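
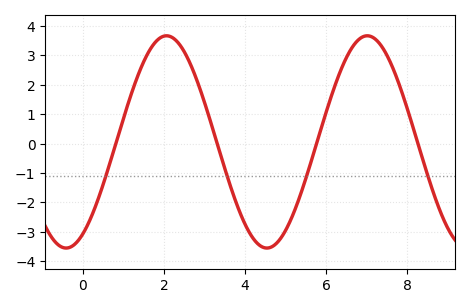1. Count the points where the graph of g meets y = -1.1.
4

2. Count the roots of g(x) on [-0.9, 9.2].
4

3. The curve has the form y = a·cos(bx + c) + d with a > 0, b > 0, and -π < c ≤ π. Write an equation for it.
y = 3.61cos(1.3x - 2.6) + 0.06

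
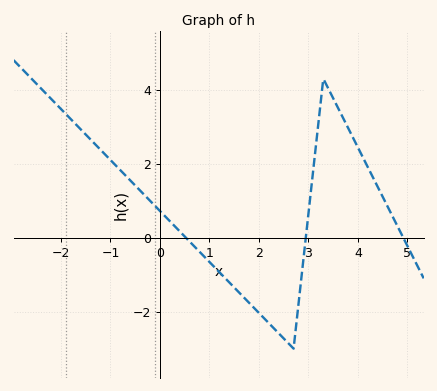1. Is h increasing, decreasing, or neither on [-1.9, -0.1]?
decreasing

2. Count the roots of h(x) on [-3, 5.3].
3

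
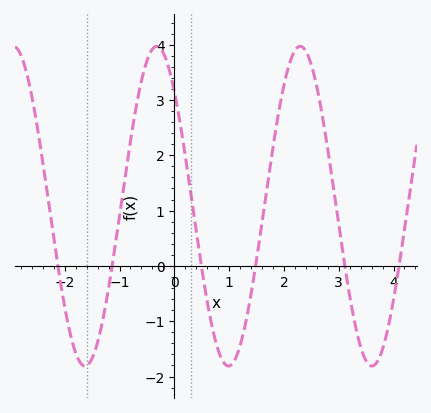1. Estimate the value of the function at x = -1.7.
-1.8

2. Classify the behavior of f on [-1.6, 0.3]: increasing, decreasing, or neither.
neither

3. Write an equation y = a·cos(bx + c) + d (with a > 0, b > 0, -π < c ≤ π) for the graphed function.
y = 2.89cos(2.4x + 0.77) + 1.08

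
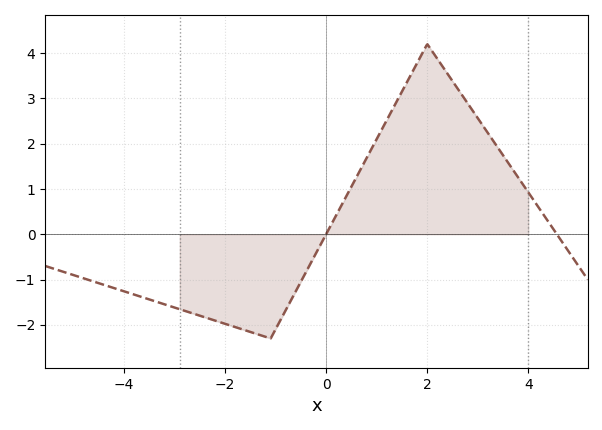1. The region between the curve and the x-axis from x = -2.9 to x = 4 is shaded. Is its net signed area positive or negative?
positive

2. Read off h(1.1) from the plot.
2.31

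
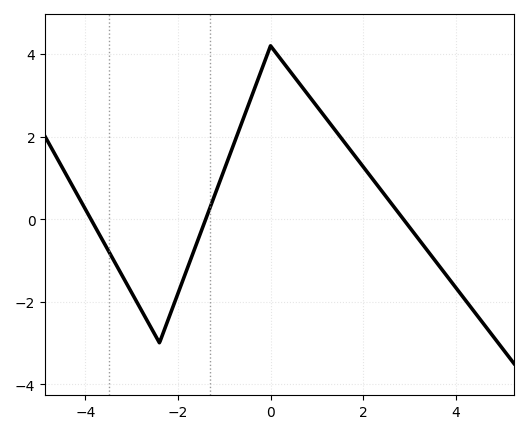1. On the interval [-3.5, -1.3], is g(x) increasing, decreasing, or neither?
neither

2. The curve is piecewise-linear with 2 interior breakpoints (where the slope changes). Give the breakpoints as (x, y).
(-2.4, -3); (0, 4.2)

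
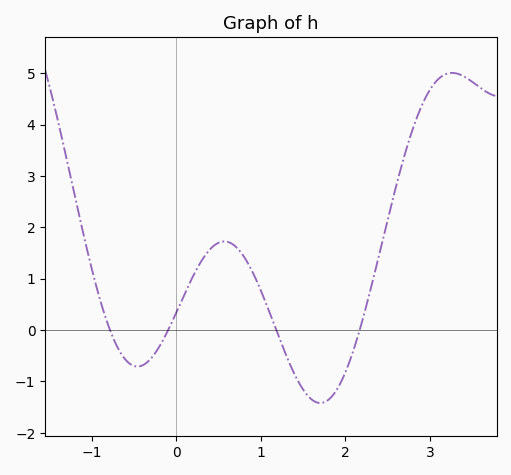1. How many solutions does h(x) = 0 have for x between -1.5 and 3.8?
4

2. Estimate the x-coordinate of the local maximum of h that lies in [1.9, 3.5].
3.26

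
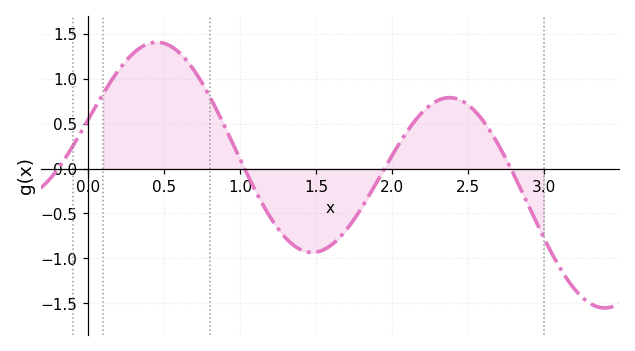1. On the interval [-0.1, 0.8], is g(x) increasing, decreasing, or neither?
neither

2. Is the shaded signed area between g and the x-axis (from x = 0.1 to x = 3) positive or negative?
positive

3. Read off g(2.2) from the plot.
0.624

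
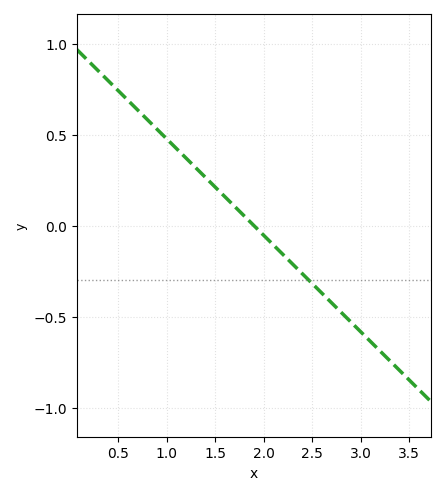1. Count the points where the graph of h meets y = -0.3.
1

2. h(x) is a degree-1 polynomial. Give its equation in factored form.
y = -0.53(x - 1.9)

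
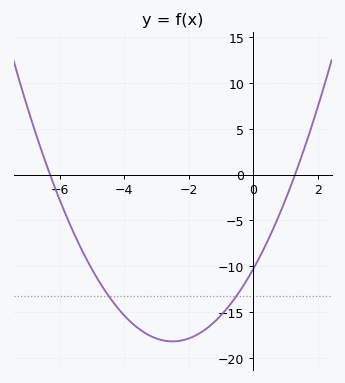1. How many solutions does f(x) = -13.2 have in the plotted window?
2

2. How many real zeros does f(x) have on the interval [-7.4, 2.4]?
2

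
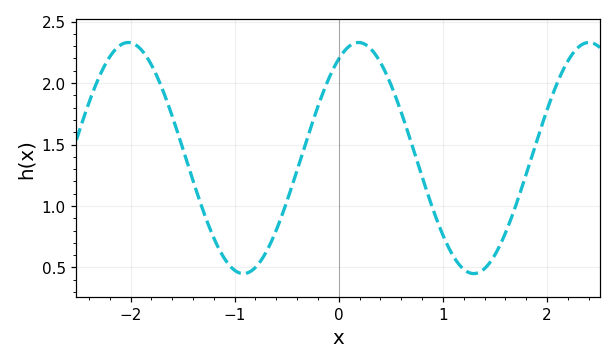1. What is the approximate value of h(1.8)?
1.26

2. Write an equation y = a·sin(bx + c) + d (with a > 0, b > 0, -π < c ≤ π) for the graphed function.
y = 0.94sin(2.84x + 1.03) + 1.39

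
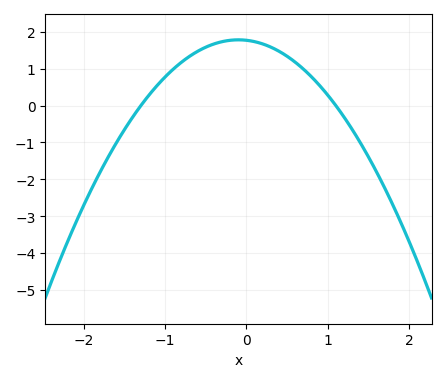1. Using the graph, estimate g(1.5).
-1.39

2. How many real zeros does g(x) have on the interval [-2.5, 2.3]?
2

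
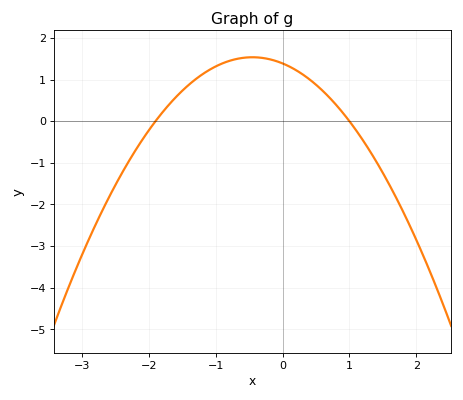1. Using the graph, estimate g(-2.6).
-1.84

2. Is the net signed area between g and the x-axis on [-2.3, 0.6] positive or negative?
positive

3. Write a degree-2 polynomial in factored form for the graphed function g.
y = -0.73(x + 1.9)(x - 1)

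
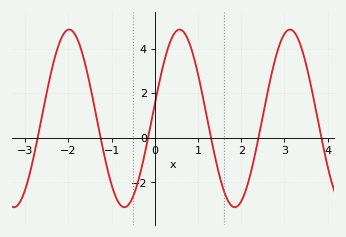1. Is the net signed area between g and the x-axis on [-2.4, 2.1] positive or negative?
positive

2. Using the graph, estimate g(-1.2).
-0.4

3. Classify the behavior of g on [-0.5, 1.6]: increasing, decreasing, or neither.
neither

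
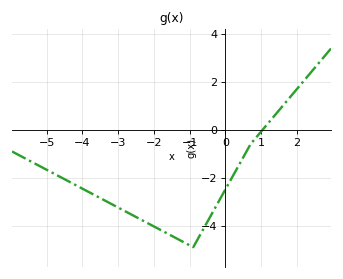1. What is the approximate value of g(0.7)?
-0.6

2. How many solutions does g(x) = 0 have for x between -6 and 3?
1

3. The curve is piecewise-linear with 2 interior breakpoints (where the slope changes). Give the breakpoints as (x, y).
(-0.9, -4.9); (0.7, -0.6)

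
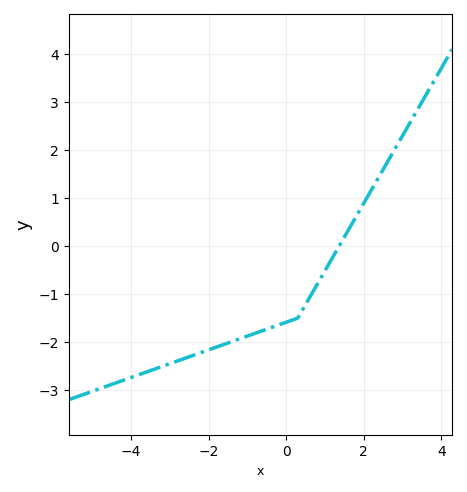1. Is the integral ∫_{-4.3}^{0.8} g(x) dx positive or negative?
negative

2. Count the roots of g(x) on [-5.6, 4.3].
1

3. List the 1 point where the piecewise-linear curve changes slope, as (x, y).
(0.3, -1.5)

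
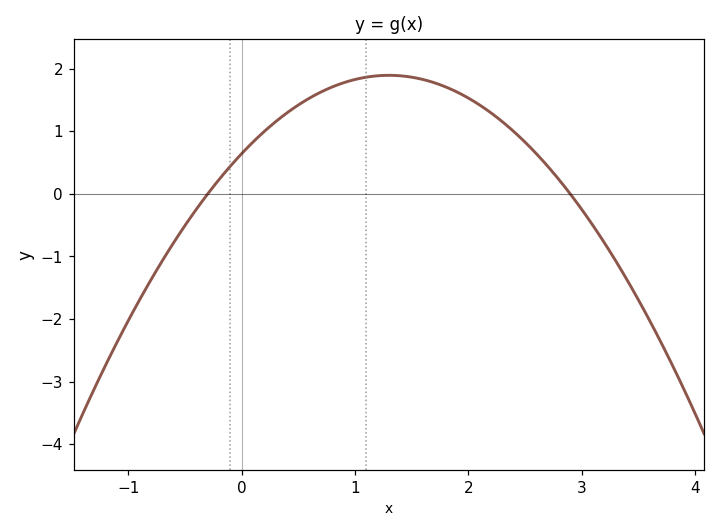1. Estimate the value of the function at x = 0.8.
1.7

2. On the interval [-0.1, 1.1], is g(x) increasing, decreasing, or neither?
increasing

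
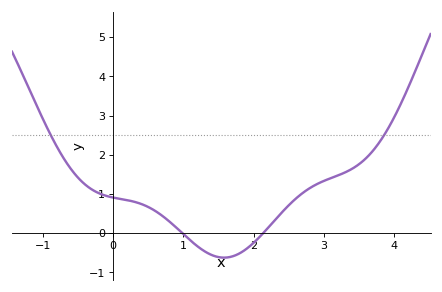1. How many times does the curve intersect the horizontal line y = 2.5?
2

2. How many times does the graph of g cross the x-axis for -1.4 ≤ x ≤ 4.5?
2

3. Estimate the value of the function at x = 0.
0.907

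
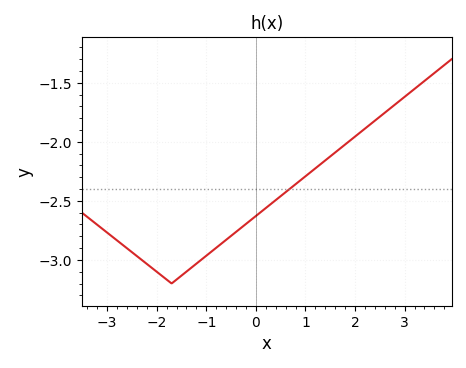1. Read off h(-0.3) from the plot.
-2.75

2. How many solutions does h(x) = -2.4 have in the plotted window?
1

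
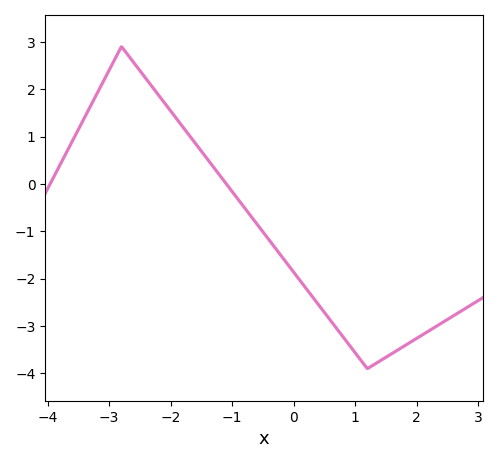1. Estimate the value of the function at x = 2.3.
-3.02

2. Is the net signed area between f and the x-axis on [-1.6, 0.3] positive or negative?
negative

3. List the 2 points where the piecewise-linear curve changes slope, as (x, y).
(-2.8, 2.9); (1.2, -3.9)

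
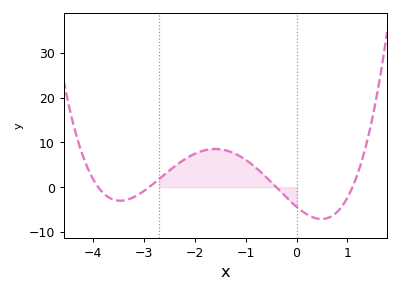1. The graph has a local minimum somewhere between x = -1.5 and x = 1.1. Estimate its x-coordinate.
0.492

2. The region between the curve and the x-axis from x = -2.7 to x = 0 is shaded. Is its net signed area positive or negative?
positive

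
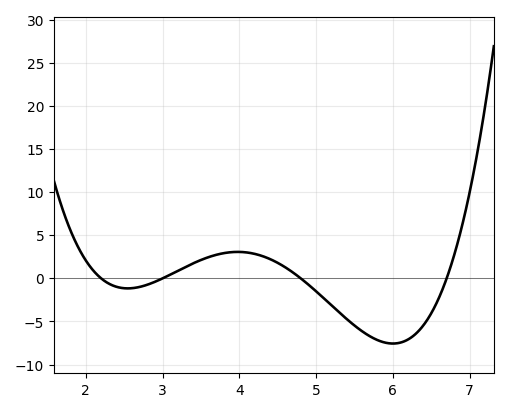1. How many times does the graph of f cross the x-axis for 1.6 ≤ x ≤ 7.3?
4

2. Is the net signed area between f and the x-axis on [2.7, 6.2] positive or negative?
negative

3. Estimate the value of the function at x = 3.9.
3.05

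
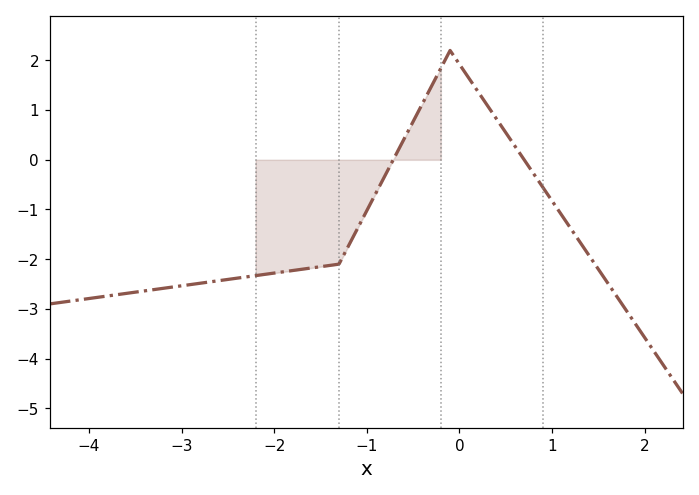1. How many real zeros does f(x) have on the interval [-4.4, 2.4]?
2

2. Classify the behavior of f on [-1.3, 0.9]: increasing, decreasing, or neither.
neither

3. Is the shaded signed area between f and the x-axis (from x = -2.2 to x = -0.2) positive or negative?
negative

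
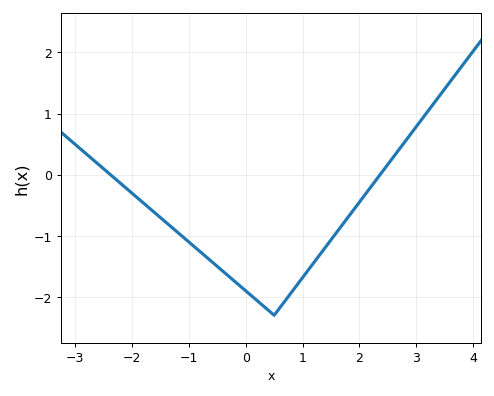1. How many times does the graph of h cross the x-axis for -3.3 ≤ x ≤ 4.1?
2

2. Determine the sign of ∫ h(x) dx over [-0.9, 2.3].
negative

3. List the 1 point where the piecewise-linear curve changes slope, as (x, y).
(0.5, -2.3)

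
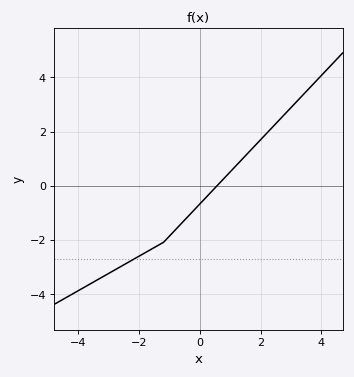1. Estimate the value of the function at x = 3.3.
3.2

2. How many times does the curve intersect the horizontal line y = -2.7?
1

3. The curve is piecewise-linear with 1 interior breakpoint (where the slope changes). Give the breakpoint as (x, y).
(-1.2, -2.1)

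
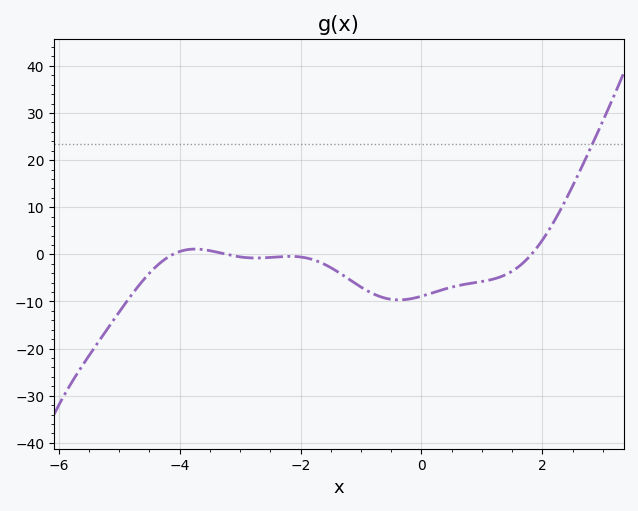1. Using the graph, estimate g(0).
-8.88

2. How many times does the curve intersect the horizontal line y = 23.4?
1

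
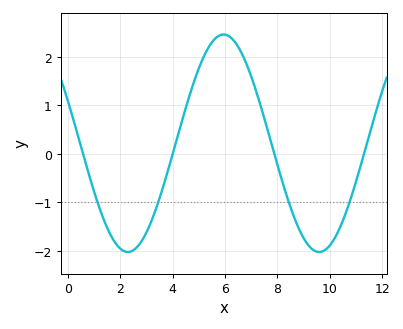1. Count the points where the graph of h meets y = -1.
4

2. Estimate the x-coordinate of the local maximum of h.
5.94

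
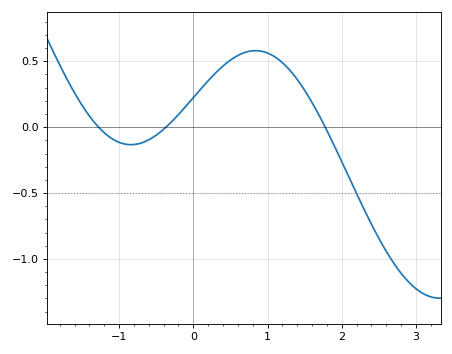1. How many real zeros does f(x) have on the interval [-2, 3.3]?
3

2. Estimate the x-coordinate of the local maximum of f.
0.838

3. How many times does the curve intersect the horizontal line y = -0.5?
1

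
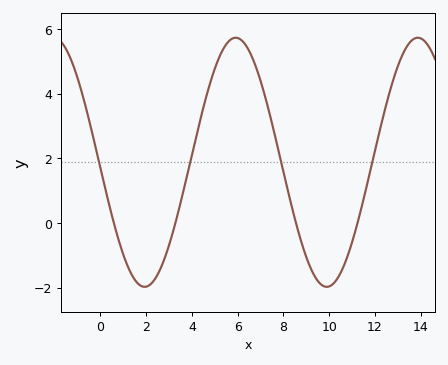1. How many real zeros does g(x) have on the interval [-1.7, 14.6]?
4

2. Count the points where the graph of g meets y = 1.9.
4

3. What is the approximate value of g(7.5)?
3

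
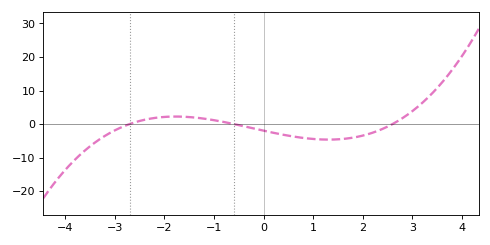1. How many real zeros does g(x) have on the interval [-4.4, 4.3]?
3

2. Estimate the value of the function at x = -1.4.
1.96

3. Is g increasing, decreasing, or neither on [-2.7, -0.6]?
neither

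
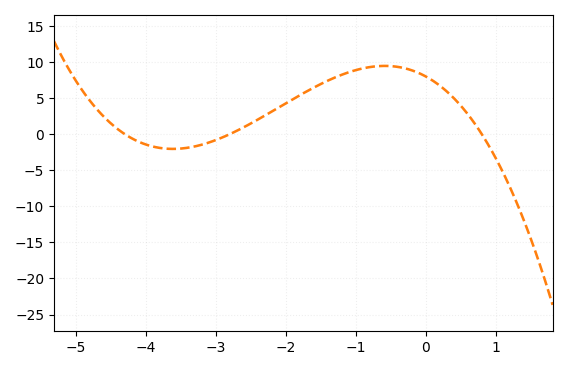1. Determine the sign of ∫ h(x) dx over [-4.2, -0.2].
positive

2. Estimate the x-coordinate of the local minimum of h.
-3.6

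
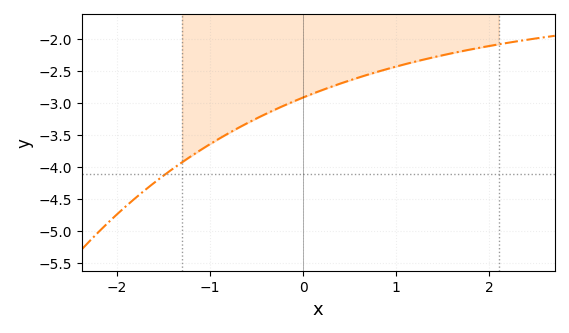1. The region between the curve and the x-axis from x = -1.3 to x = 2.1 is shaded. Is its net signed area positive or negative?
negative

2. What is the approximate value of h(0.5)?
-2.64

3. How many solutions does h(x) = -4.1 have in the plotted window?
1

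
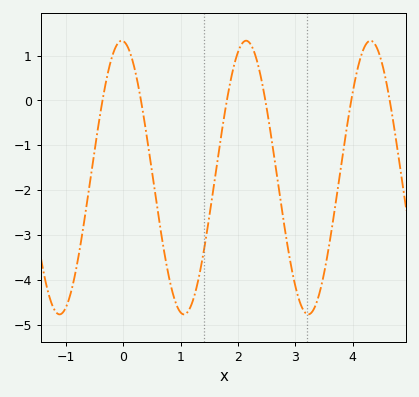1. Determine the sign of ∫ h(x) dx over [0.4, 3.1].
negative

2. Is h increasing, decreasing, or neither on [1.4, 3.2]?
neither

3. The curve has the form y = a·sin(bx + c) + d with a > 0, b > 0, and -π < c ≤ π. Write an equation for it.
y = 3.05sin(2.9x + 1.64) - 1.72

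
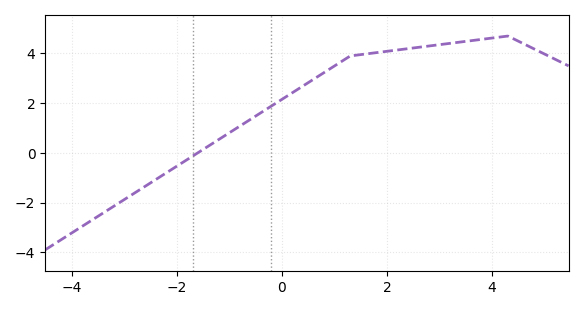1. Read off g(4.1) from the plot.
4.6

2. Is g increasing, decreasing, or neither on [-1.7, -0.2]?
increasing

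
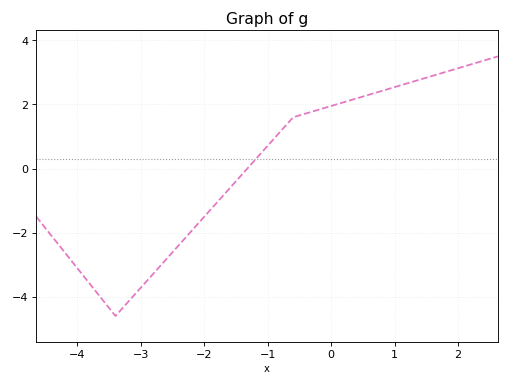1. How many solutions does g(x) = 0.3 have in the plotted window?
1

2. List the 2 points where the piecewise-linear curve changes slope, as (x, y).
(-3.4, -4.6); (-0.6, 1.6)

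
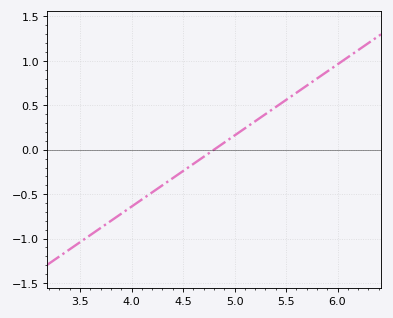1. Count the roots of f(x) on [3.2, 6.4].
1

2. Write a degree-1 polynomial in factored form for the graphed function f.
y = 0.8(x - 4.8)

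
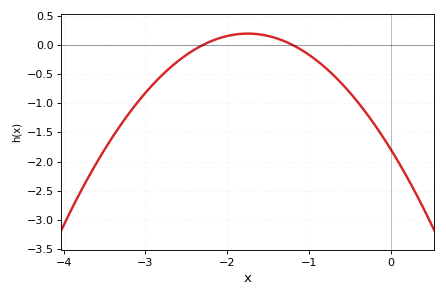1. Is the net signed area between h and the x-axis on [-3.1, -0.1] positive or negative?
negative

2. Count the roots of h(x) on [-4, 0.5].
2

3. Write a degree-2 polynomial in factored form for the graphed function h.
y = -0.65(x + 2.3)(x + 1.2)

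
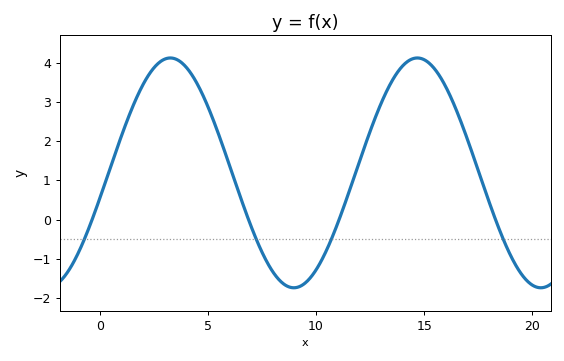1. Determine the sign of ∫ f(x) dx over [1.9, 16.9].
positive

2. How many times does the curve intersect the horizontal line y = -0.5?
4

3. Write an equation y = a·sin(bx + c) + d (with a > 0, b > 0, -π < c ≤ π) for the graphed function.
y = 2.93sin(0.55x - 0.22) + 1.19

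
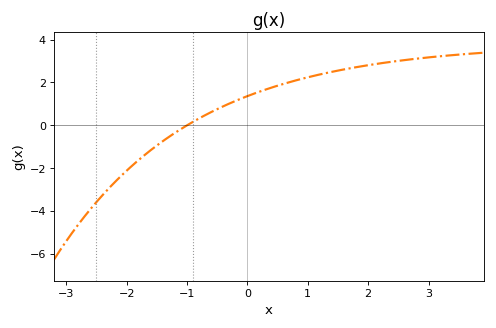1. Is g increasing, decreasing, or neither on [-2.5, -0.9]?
increasing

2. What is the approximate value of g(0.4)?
1.76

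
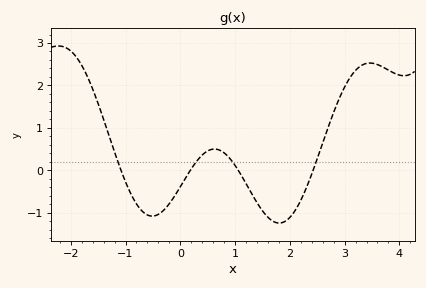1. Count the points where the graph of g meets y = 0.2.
4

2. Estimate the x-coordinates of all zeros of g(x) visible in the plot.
-1.08, 0.184, 1.06, 2.43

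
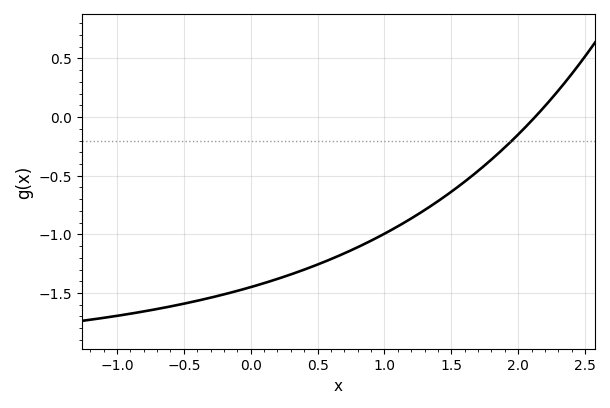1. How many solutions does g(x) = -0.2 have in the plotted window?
1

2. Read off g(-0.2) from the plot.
-1.5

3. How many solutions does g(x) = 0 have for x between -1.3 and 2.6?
1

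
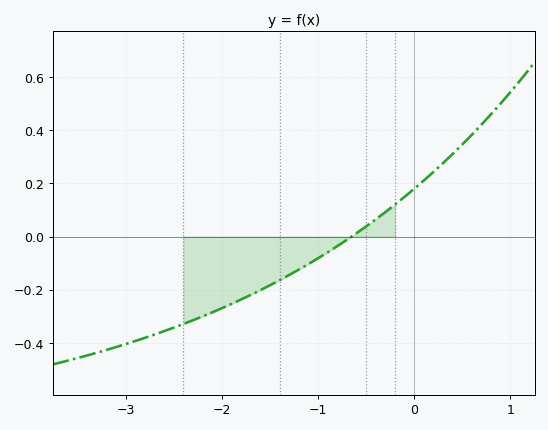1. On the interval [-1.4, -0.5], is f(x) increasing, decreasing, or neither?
increasing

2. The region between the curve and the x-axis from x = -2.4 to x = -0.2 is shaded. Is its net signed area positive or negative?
negative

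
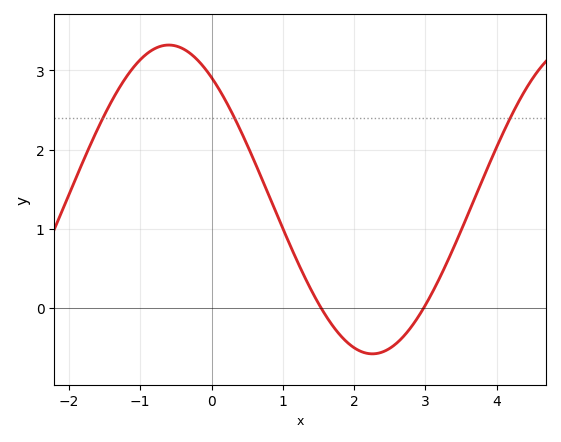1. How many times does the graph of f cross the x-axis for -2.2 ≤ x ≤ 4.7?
2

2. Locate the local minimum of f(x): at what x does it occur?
2.25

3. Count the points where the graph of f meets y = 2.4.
3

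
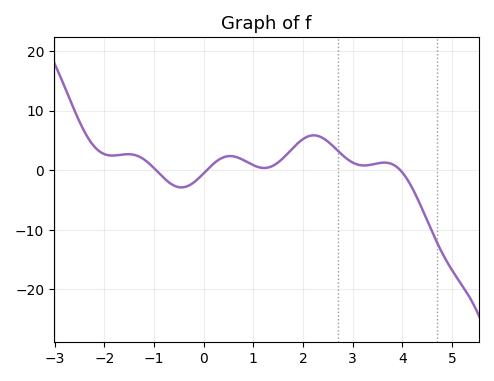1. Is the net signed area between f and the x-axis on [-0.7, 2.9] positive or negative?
positive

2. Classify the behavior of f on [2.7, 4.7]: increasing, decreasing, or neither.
neither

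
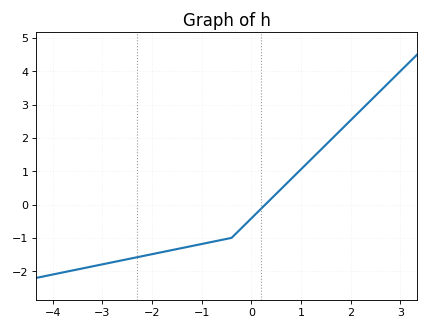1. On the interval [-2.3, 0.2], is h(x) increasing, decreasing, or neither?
increasing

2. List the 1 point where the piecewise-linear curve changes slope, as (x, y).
(-0.4, -1)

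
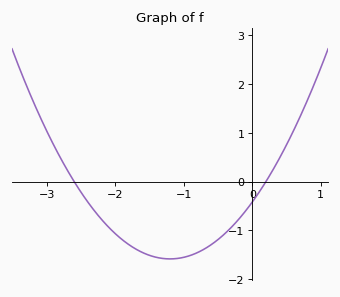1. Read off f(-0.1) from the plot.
-0.608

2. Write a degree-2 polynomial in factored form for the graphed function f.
y = 0.81(x + 2.6)(x - 0.2)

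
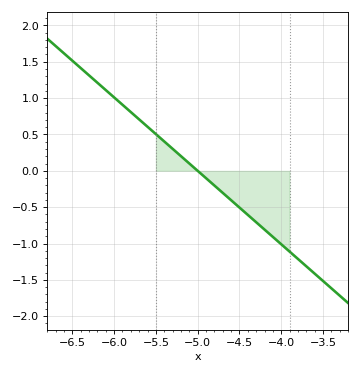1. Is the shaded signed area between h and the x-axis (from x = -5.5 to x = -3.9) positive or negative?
negative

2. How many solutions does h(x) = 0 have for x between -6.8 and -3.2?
1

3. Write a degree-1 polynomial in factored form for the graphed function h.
y = -1.01(x + 5)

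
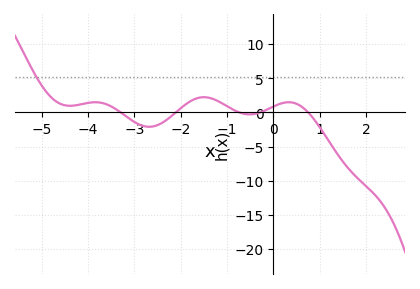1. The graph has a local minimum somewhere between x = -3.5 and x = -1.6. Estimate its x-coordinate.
-2.68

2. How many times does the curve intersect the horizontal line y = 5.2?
1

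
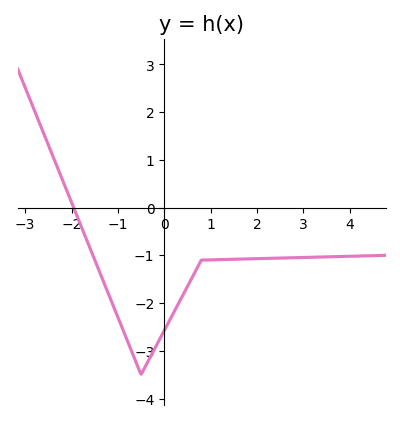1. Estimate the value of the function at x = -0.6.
-3.26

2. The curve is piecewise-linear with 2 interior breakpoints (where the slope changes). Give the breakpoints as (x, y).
(-0.5, -3.5); (0.8, -1.1)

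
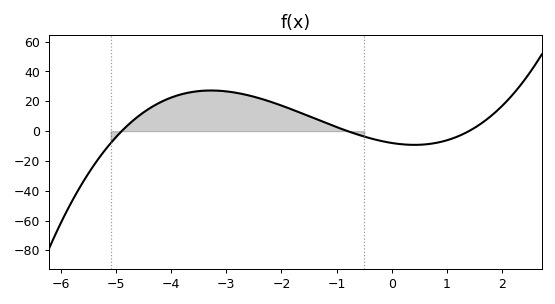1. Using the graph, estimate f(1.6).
4.52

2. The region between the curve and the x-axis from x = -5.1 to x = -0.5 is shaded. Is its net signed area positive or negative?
positive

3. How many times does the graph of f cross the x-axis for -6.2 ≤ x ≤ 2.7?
3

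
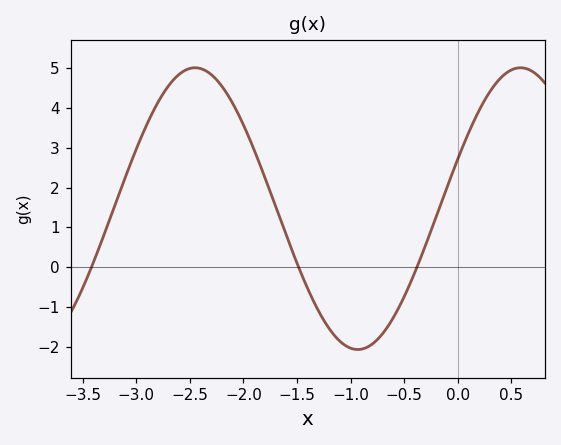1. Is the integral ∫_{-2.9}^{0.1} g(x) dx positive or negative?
positive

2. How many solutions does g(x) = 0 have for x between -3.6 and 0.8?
3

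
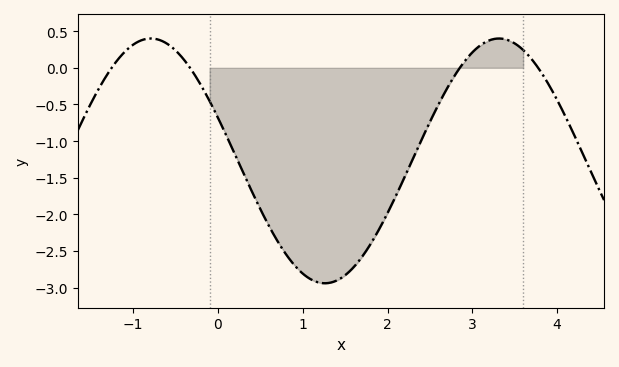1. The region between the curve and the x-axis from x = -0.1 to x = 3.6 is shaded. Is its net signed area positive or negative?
negative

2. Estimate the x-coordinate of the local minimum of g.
1.26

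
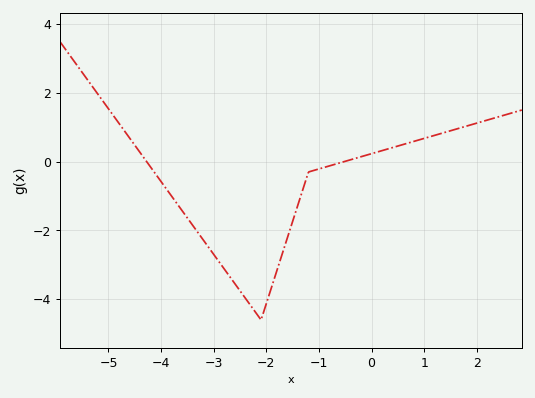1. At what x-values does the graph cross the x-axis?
-4.27, -0.524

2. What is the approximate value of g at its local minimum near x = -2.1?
-4.59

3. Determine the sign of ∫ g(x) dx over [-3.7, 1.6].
negative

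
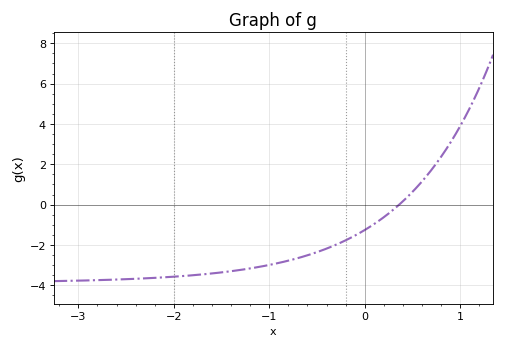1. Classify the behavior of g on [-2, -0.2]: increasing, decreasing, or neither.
increasing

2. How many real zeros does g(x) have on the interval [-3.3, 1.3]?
1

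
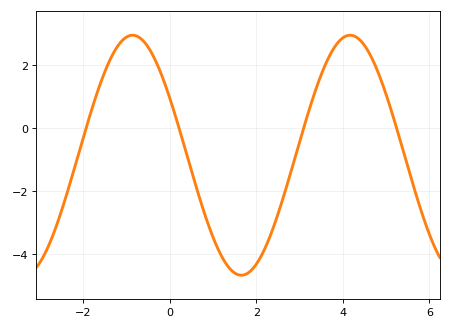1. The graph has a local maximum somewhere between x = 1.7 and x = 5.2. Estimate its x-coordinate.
4.2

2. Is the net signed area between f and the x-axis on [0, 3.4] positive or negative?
negative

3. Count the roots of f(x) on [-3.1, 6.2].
4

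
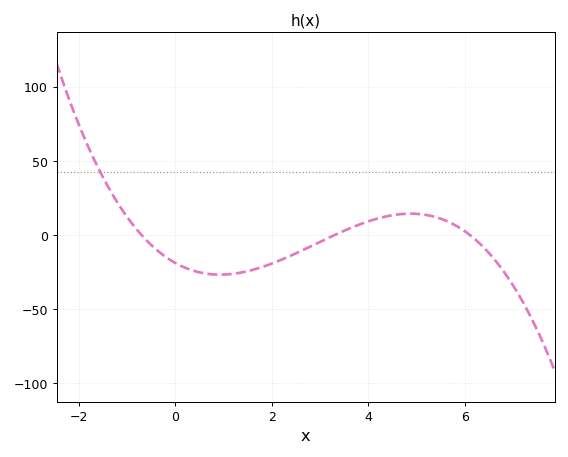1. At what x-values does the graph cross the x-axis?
-0.7, 3.3, 6.1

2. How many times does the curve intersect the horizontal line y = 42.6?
1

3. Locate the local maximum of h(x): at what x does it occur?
4.87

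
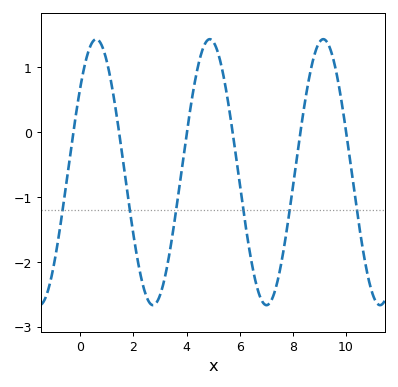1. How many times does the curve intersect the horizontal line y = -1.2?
6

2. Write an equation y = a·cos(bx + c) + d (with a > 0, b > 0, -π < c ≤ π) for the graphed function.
y = 2.05cos(1.5x - 0.88) - 0.62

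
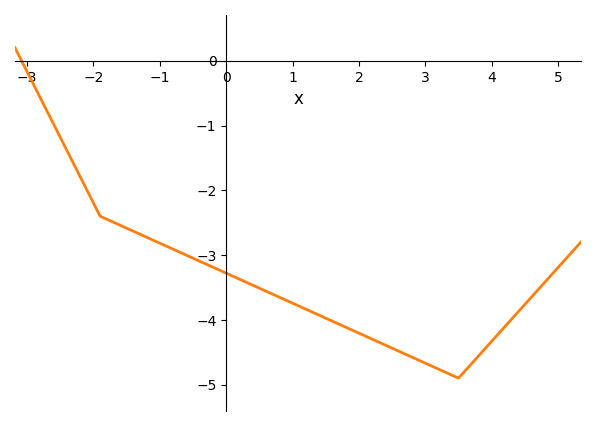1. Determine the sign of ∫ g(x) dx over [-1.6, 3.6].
negative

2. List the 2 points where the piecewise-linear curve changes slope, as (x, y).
(-1.9, -2.4); (3.5, -4.9)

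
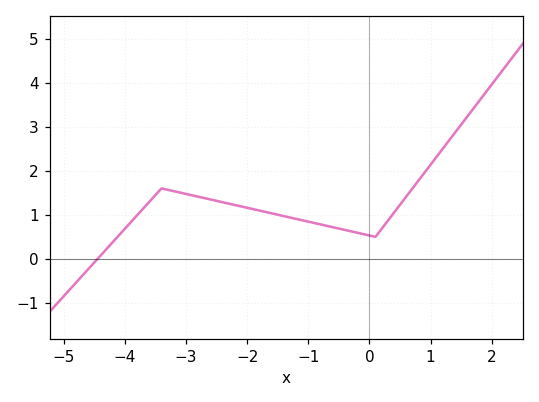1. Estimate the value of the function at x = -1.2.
0.9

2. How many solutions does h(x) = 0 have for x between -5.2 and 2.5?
1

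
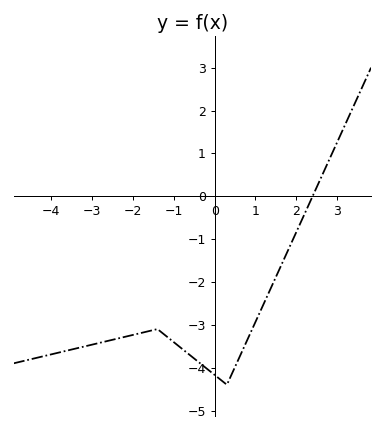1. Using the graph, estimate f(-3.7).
-3.62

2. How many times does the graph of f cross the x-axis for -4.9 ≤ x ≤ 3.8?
1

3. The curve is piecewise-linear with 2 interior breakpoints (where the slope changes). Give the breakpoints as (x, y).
(-1.4, -3.1); (0.3, -4.4)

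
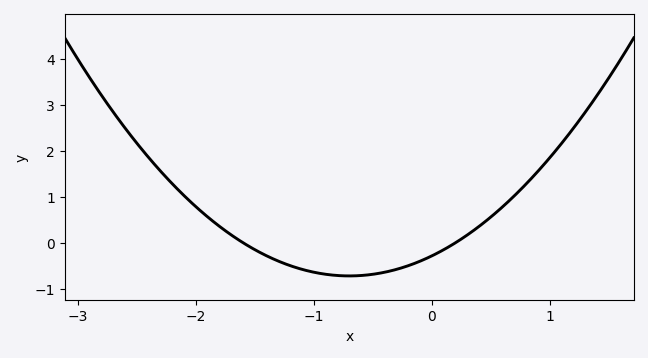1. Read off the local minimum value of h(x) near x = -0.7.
-0.721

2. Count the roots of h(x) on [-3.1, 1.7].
2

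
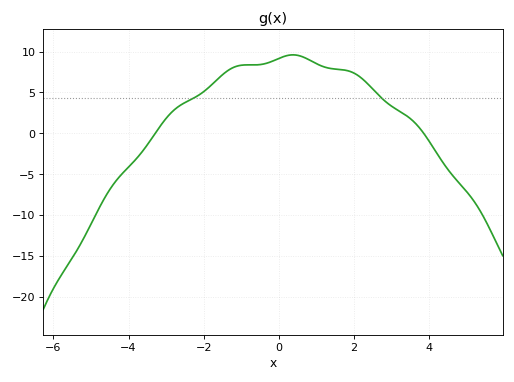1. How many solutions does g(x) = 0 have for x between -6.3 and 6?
2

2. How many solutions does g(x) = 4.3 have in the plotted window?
2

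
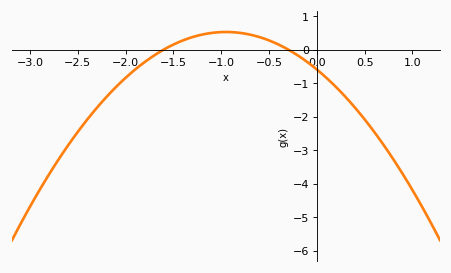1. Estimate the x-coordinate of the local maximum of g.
-0.95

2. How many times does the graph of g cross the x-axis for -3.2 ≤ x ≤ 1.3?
2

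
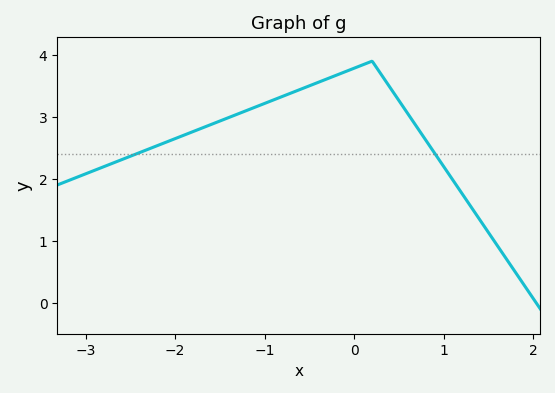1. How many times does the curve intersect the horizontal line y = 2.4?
2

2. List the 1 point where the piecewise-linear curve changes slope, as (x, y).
(0.2, 3.9)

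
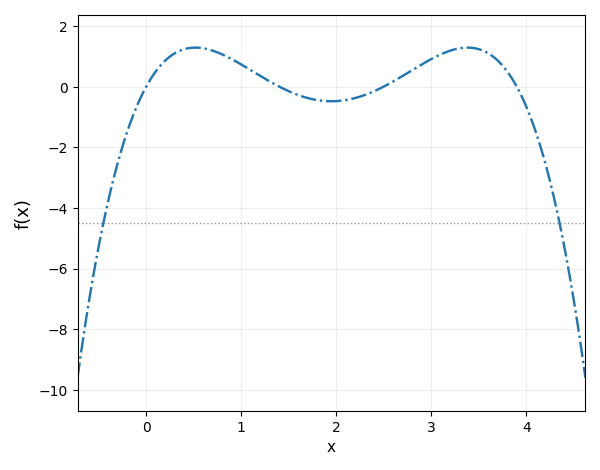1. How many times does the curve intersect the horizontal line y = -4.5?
2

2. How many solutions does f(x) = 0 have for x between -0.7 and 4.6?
4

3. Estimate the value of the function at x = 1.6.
-0.278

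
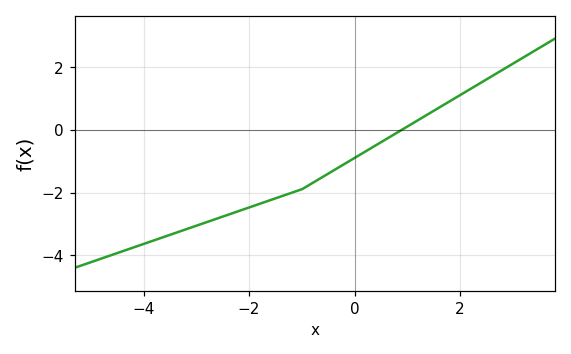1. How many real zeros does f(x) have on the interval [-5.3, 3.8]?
1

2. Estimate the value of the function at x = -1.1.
-2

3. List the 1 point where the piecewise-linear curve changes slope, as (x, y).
(-1, -1.9)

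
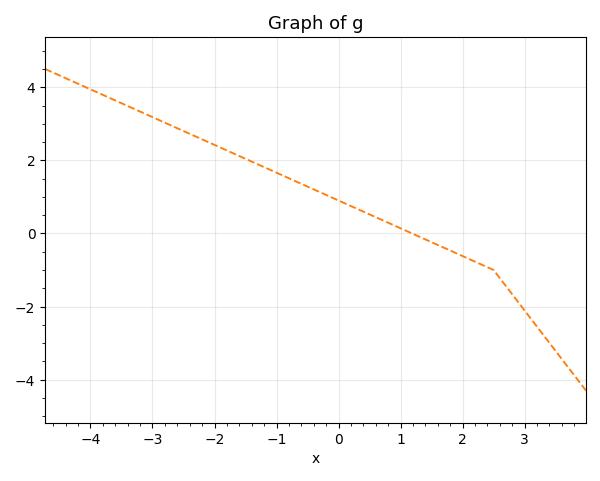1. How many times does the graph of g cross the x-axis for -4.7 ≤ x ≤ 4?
1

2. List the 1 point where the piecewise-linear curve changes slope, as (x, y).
(2.5, -1)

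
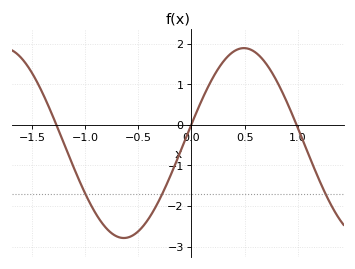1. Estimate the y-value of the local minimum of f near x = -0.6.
-2.79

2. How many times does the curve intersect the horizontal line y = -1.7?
3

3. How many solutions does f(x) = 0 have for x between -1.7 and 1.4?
3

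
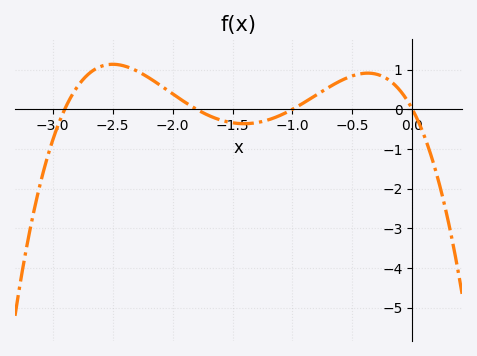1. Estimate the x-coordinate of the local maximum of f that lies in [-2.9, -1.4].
-2.5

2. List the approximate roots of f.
-2.9, -1.8, -1, 0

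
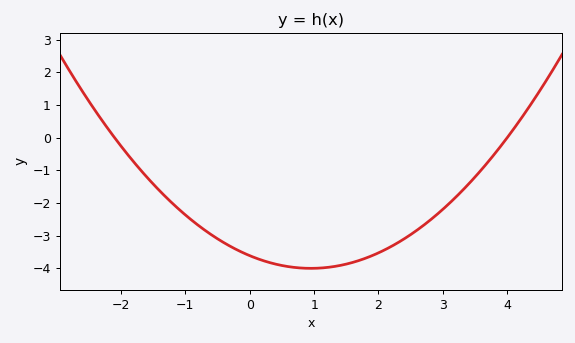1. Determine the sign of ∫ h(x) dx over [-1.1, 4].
negative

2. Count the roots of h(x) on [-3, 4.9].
2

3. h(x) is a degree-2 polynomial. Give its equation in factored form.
y = 0.43(x + 2.1)(x - 4)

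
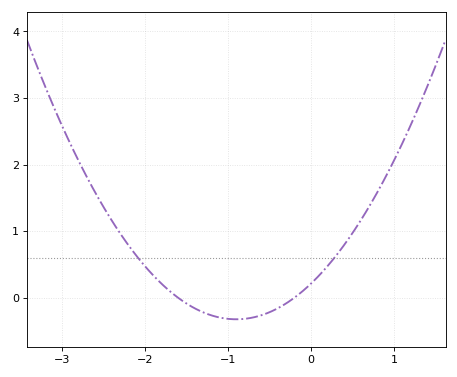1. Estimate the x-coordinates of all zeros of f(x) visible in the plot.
-1.6, -0.2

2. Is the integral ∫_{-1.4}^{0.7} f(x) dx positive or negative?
positive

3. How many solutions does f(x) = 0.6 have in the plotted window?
2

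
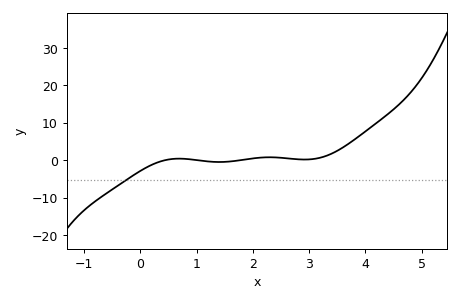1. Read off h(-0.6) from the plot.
-9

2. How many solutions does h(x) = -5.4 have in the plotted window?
1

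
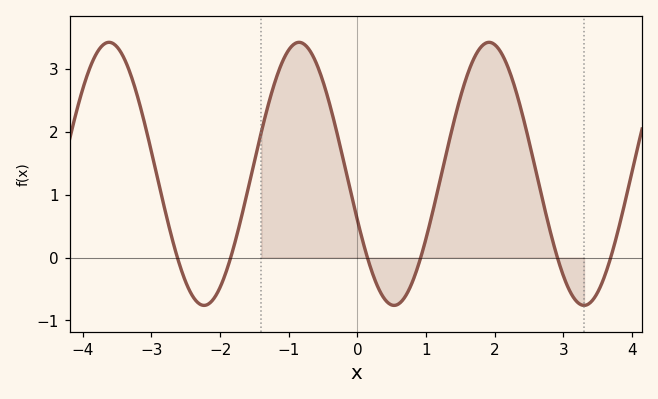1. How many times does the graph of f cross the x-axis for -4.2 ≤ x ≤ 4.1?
6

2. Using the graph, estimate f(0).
0.594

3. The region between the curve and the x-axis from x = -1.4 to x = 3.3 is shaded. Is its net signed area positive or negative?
positive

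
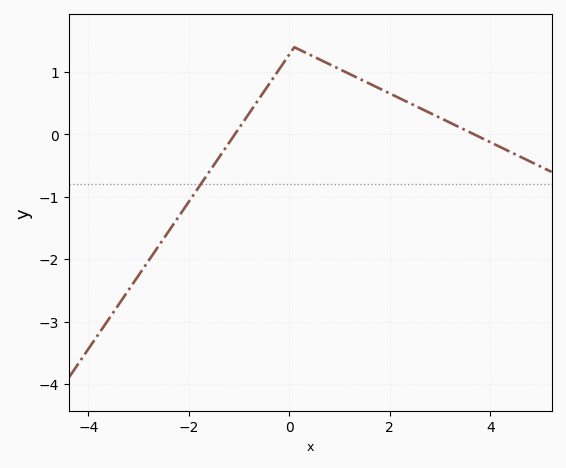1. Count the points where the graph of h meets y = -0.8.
1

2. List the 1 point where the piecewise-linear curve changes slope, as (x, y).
(0.1, 1.4)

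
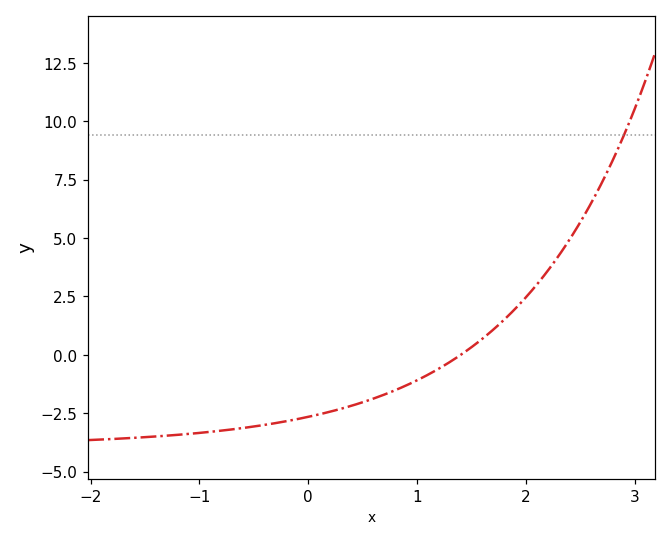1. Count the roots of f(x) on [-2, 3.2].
1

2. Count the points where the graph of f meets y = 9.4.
1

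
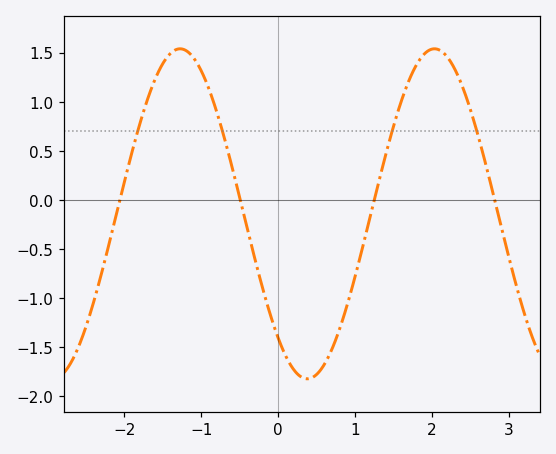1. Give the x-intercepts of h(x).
-2.1, -0.5, 1.3, 2.8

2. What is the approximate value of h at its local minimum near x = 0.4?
-1.8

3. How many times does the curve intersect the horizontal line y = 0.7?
4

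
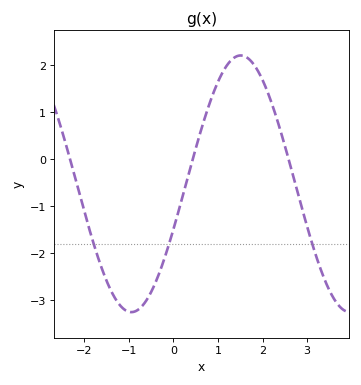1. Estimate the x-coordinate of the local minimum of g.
-0.9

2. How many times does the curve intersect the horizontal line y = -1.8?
3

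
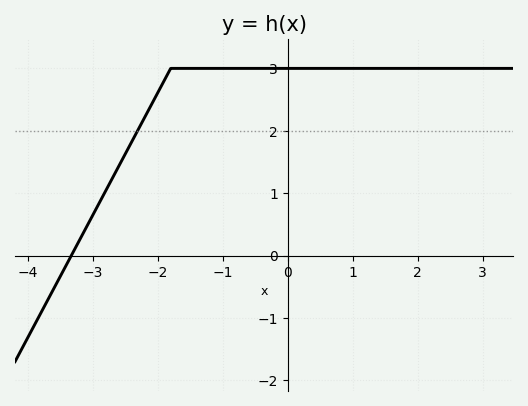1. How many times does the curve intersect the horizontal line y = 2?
1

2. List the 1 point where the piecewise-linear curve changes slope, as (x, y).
(-1.8, 3)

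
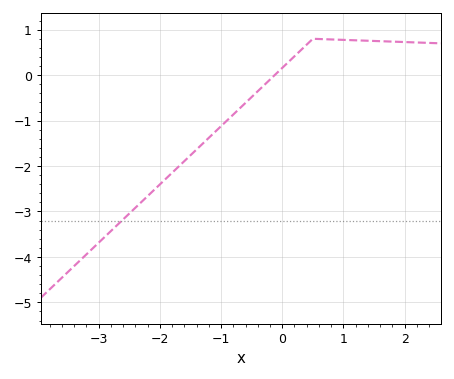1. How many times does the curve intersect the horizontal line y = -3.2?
1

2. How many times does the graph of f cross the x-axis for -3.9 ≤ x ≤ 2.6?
1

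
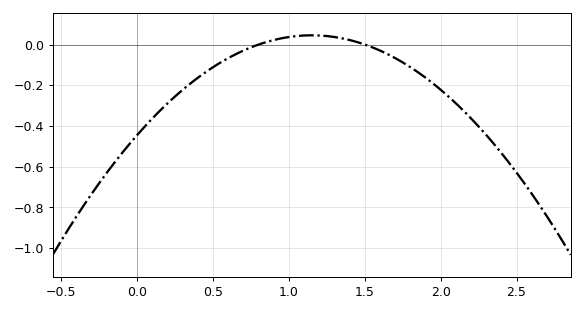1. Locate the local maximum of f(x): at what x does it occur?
1.15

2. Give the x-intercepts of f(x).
0.8, 1.5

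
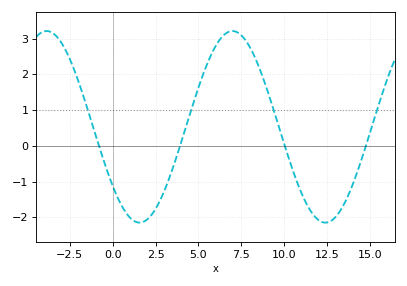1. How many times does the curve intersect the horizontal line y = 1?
4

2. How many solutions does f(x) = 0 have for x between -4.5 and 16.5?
4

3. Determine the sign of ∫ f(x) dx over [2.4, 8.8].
positive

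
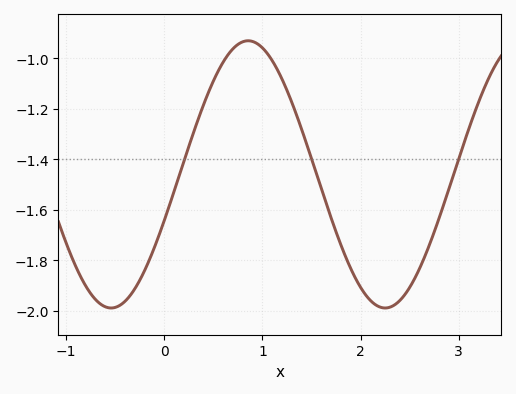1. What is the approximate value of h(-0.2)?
-1.84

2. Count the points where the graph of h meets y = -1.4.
3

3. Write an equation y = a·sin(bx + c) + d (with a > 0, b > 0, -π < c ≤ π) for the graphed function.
y = 0.53sin(2.2x - 0.35) - 1.46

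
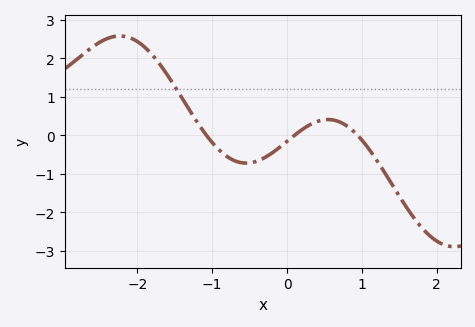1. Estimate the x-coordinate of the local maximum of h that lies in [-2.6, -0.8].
-2.2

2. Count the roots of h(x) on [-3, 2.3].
3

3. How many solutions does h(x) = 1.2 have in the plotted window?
1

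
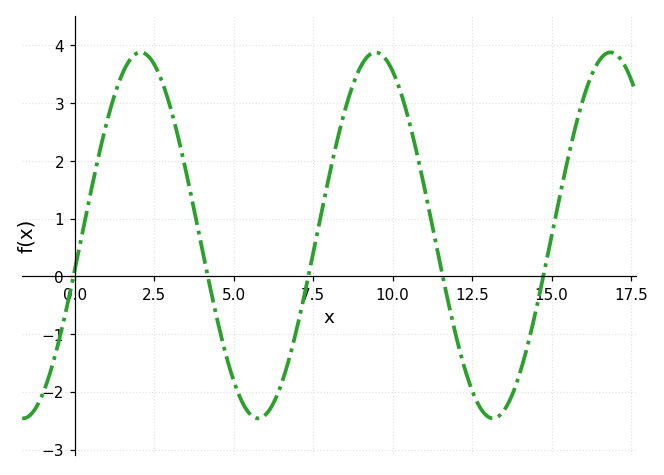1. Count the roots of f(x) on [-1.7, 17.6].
5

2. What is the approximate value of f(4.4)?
-0.6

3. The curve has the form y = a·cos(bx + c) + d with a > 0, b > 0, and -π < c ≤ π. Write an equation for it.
y = 3.17cos(0.85x - 1.8) + 0.71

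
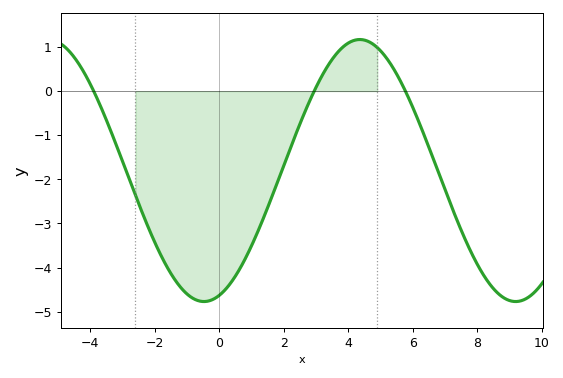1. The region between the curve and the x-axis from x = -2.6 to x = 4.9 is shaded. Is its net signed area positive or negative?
negative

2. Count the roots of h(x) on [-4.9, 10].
3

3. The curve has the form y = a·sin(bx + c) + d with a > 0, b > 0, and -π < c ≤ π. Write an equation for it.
y = 2.97sin(0.65x - 1.26) - 1.8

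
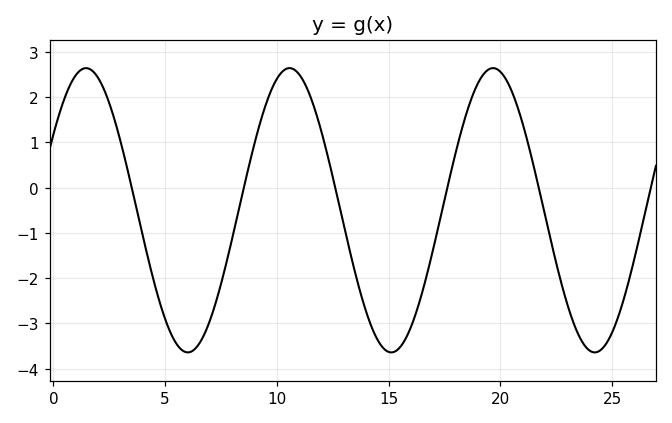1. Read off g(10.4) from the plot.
2.6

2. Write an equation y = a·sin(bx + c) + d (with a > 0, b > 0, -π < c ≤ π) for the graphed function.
y = 3.14sin(0.69x + 0.56) - 0.5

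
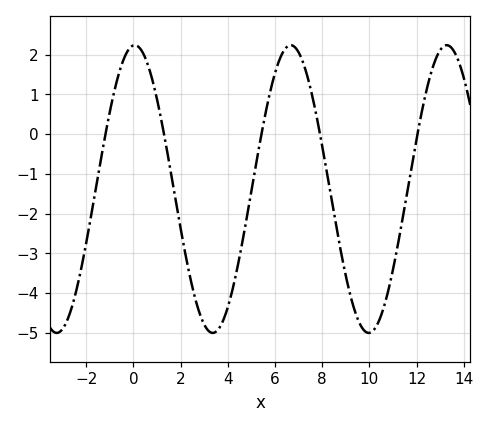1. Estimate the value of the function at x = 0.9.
1.1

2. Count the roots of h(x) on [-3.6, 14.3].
5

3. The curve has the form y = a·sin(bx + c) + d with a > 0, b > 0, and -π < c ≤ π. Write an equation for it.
y = 3.62sin(0.95x + 1.5) - 1.38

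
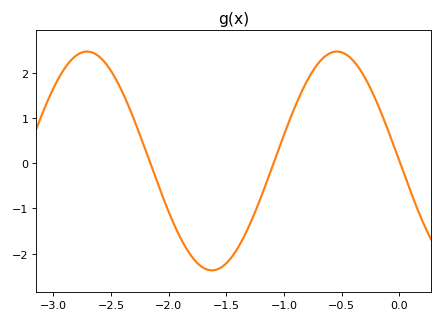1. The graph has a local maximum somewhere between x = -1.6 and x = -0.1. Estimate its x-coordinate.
-0.55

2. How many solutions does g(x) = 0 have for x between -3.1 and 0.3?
3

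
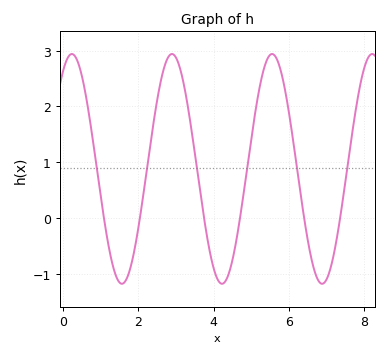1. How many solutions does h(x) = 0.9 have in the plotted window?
6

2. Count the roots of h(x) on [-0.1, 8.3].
6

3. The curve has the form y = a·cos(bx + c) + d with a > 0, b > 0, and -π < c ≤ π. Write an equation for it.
y = 2.06cos(2.4x - 0.55) + 0.88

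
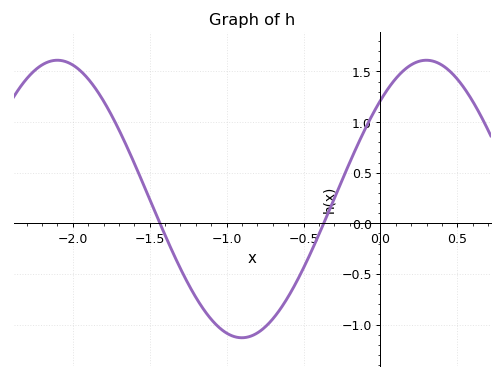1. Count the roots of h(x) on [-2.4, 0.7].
2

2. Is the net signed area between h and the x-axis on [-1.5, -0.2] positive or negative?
negative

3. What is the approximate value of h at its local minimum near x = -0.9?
-1.15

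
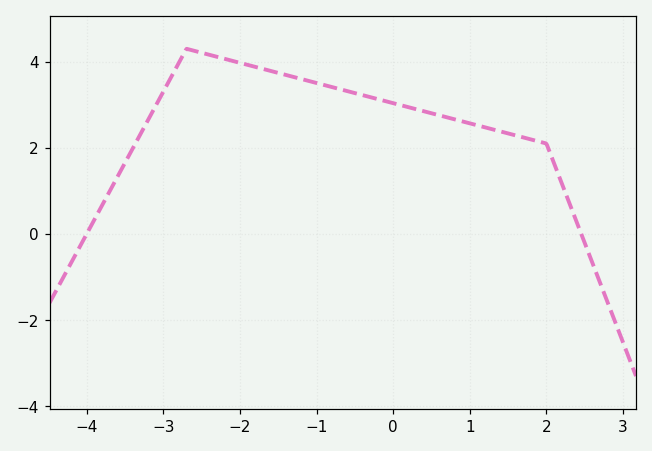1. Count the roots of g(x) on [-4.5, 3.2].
2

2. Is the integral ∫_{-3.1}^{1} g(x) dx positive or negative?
positive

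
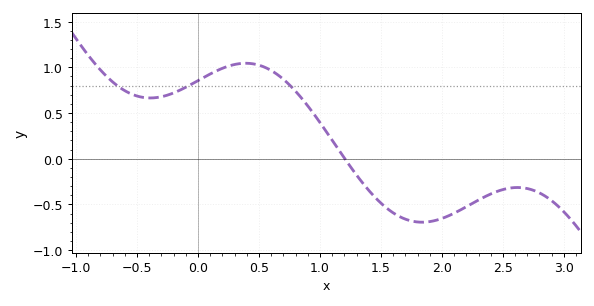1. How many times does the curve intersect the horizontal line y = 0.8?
3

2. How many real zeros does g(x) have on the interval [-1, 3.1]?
1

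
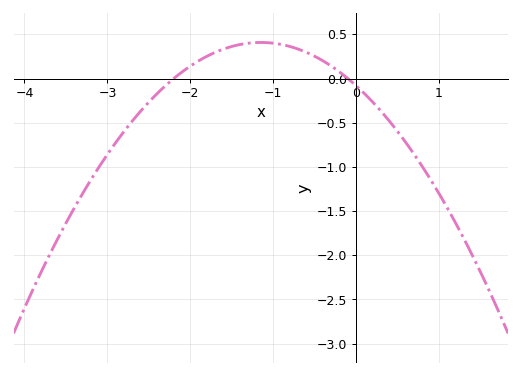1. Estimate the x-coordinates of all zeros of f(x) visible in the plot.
-2.2, -0.1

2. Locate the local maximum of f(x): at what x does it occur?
-1.2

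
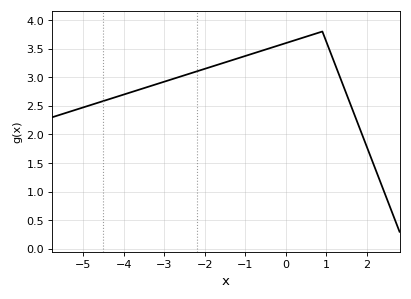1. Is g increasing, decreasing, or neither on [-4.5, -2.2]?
increasing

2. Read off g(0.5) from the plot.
3.71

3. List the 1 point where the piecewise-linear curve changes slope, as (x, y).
(0.9, 3.8)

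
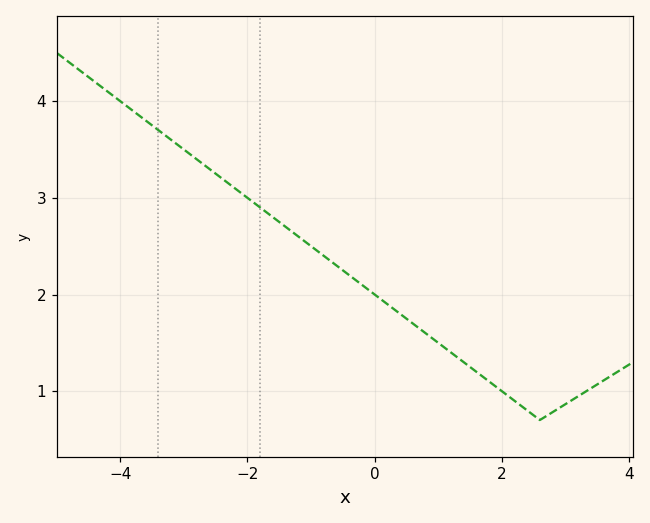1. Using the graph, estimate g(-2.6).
3.3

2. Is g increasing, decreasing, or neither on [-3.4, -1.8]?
decreasing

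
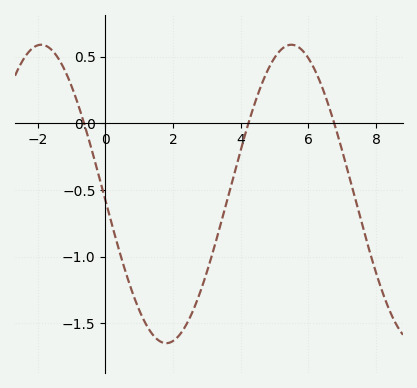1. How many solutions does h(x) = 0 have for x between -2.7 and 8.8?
3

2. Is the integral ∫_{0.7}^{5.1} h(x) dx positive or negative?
negative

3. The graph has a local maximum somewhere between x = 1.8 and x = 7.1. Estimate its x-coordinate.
5.4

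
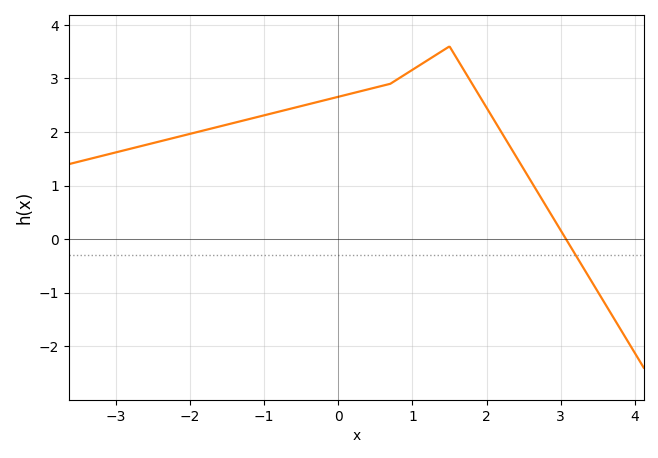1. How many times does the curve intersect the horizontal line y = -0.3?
1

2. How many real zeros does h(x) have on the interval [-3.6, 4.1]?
1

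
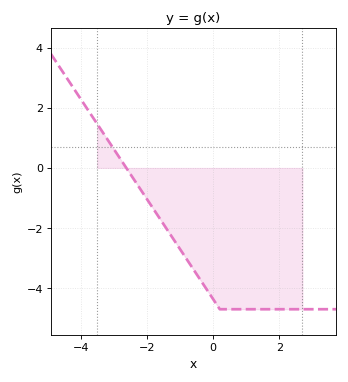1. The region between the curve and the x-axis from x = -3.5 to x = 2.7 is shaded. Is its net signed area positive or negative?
negative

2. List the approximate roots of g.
-2.62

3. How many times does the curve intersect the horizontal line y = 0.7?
1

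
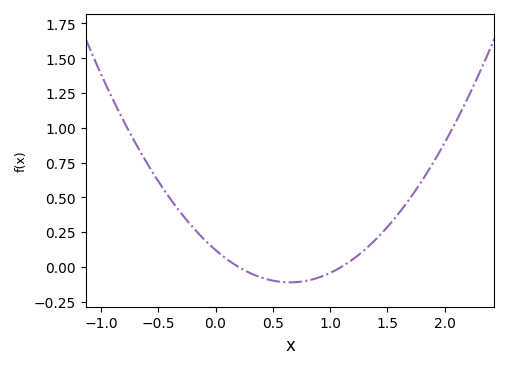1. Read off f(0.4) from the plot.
-0.1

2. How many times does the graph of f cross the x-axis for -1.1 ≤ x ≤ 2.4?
2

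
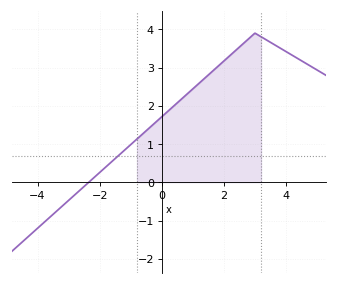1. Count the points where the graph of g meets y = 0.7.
1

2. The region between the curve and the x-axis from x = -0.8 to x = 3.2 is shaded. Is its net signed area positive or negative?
positive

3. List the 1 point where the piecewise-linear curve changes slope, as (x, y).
(3, 3.9)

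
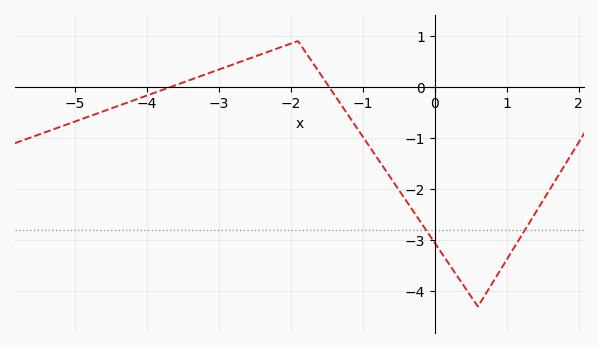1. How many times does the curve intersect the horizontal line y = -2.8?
2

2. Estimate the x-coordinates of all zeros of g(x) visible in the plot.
-3.6, -1.4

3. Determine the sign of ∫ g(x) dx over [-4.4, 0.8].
negative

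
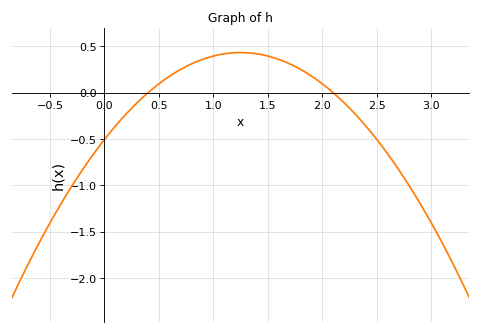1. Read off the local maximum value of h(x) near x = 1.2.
0.45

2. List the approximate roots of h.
0.4, 2.1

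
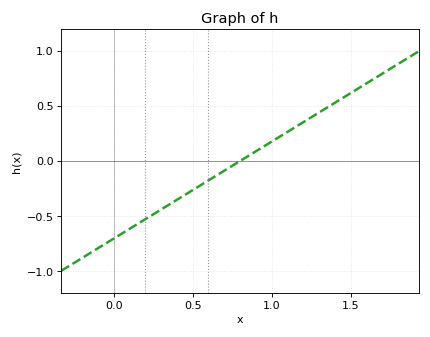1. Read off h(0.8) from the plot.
0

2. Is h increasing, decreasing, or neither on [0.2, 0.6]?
increasing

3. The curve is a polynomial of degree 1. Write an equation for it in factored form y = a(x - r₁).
y = 0.88(x - 0.8)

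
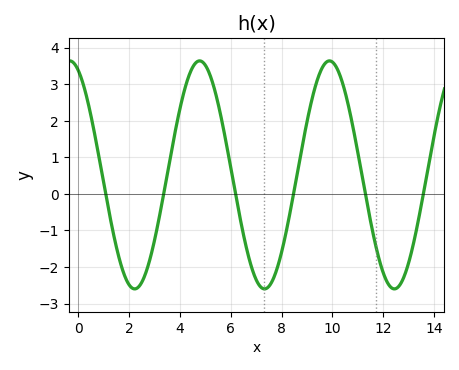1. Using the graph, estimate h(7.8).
-2.1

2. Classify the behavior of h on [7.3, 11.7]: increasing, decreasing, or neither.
neither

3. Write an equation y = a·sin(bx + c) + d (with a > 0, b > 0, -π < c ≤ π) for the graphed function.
y = 3.12sin(1.2x + 2) + 0.52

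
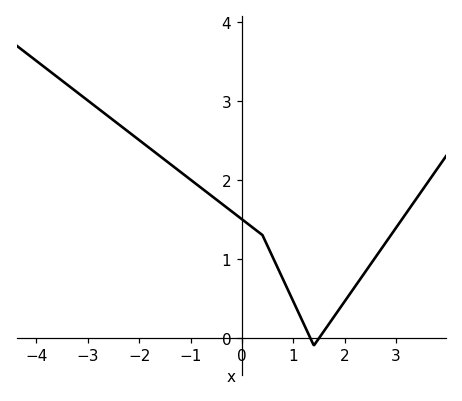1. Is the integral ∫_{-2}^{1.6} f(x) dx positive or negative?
positive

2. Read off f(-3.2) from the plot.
3.1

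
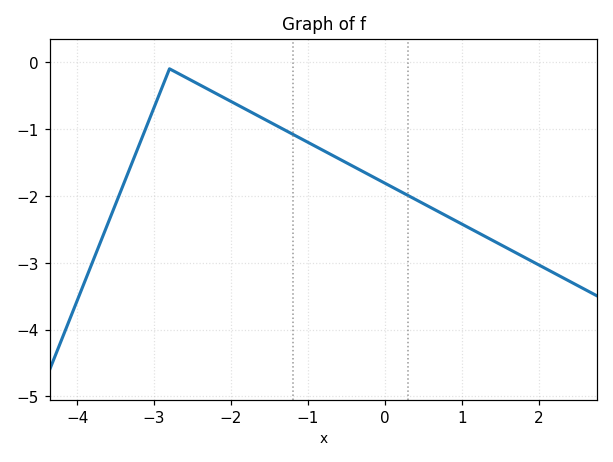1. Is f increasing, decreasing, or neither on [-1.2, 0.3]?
decreasing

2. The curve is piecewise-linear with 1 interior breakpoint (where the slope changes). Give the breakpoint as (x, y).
(-2.8, -0.1)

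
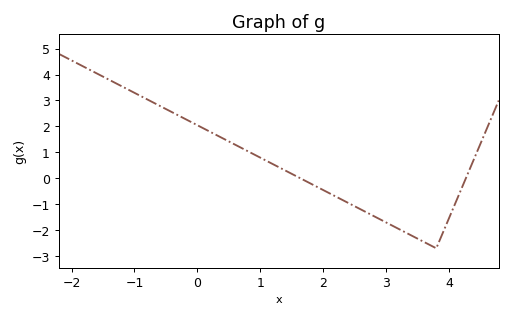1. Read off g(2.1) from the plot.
-0.6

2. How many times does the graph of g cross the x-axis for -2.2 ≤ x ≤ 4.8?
2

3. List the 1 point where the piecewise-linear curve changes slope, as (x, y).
(3.8, -2.7)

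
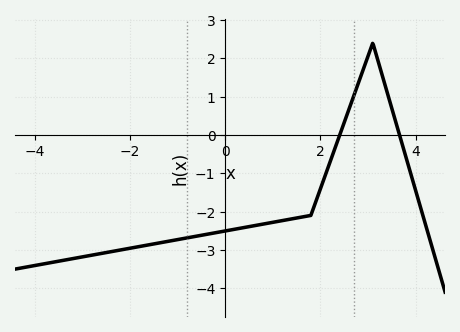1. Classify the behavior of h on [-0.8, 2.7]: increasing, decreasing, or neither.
increasing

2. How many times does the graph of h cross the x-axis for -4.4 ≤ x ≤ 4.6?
2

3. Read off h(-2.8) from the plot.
-3.1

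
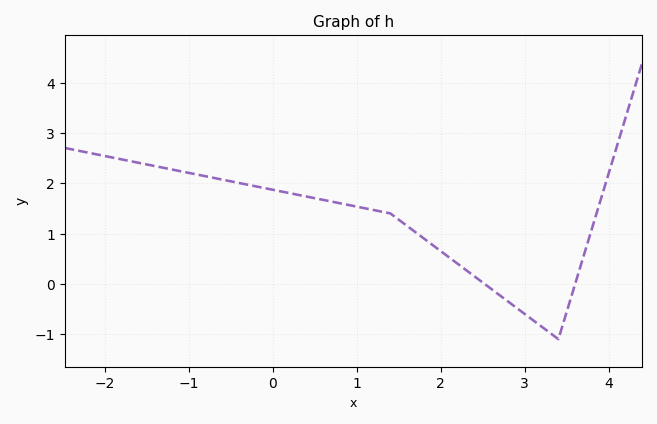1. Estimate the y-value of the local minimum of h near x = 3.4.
-1.1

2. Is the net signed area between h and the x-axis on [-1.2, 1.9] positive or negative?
positive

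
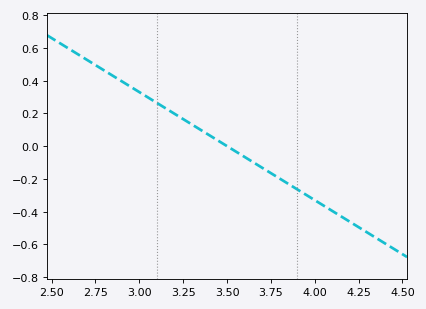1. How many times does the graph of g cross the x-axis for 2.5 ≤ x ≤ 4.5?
1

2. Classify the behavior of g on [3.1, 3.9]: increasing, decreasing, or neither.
decreasing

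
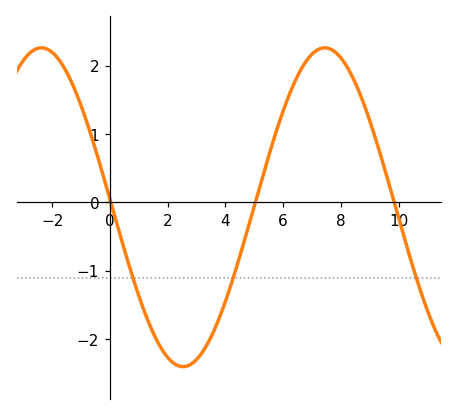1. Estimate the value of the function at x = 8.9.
1.3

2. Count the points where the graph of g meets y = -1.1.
3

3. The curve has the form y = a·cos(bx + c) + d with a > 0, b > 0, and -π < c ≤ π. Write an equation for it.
y = 2.33cos(0.64x + 1.5) - 0.07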